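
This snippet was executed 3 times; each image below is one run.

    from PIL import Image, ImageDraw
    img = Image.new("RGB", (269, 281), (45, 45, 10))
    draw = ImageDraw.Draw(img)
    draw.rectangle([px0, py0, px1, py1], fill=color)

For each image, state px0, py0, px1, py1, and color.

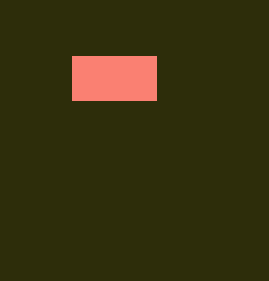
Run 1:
px0 = 72
py0 = 56
px1 = 156
py1 = 100
color = 'salmon'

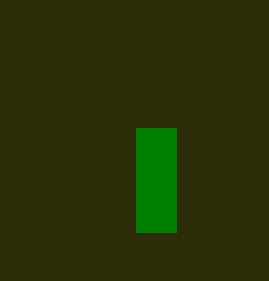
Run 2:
px0 = 136
py0 = 128
px1 = 176
py1 = 232
color = 'green'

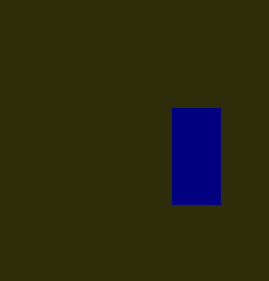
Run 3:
px0 = 172, py0 = 108, px1 = 220, py1 = 204, color = 'navy'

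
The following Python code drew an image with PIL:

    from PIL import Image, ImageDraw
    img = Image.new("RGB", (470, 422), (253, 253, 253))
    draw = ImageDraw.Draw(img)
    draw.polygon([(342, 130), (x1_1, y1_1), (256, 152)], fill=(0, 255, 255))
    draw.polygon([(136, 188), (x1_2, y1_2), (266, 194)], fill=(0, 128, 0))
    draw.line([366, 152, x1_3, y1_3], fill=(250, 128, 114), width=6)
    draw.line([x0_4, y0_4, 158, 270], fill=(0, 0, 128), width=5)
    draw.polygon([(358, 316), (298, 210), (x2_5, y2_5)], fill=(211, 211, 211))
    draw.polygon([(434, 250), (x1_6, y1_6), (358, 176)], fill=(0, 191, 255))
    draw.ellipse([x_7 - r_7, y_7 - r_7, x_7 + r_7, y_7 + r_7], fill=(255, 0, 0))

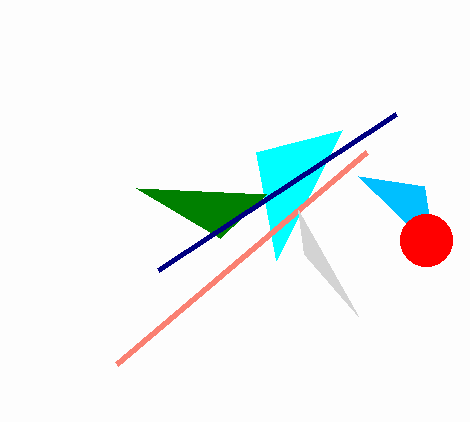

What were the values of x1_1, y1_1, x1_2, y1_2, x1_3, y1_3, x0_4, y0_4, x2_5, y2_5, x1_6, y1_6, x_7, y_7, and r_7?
x1_1 = 276, y1_1 = 260, x1_2 = 220, y1_2 = 238, x1_3 = 116, y1_3 = 364, x0_4 = 396, y0_4 = 114, x2_5 = 304, y2_5 = 254, x1_6 = 424, y1_6 = 186, x_7 = 426, y_7 = 240, r_7 = 26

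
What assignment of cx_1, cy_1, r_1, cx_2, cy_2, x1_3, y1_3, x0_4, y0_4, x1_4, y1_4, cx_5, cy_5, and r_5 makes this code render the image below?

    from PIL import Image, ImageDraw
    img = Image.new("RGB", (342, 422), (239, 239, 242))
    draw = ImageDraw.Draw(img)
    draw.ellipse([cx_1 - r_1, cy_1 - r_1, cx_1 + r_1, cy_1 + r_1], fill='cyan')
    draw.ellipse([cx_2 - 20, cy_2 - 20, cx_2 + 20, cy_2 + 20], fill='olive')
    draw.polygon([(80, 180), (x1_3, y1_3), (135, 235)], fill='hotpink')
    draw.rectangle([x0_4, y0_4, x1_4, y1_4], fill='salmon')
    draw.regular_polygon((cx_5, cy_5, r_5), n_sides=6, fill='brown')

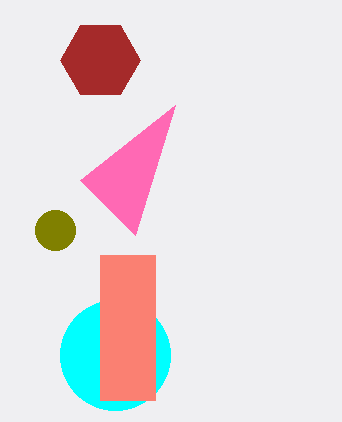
cx_1 = 115, cy_1 = 355, r_1 = 55, cx_2 = 55, cy_2 = 230, x1_3 = 175, y1_3 = 105, x0_4 = 100, y0_4 = 255, x1_4 = 155, y1_4 = 400, cx_5 = 100, cy_5 = 60, r_5 = 40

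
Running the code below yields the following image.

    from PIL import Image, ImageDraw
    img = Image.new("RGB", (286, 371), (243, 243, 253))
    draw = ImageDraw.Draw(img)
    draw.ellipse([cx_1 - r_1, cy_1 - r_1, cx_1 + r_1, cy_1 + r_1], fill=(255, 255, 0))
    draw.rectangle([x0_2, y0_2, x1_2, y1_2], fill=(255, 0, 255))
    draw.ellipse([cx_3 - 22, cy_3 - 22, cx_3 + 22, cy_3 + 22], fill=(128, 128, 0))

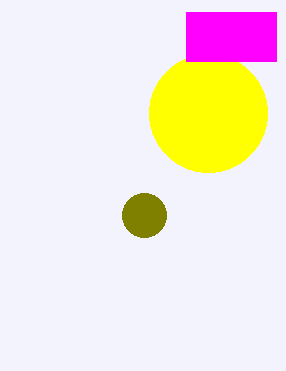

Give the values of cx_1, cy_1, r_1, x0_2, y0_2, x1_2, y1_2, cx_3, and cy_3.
cx_1 = 208; cy_1 = 113; r_1 = 59; x0_2 = 186; y0_2 = 12; x1_2 = 276; y1_2 = 61; cx_3 = 144; cy_3 = 215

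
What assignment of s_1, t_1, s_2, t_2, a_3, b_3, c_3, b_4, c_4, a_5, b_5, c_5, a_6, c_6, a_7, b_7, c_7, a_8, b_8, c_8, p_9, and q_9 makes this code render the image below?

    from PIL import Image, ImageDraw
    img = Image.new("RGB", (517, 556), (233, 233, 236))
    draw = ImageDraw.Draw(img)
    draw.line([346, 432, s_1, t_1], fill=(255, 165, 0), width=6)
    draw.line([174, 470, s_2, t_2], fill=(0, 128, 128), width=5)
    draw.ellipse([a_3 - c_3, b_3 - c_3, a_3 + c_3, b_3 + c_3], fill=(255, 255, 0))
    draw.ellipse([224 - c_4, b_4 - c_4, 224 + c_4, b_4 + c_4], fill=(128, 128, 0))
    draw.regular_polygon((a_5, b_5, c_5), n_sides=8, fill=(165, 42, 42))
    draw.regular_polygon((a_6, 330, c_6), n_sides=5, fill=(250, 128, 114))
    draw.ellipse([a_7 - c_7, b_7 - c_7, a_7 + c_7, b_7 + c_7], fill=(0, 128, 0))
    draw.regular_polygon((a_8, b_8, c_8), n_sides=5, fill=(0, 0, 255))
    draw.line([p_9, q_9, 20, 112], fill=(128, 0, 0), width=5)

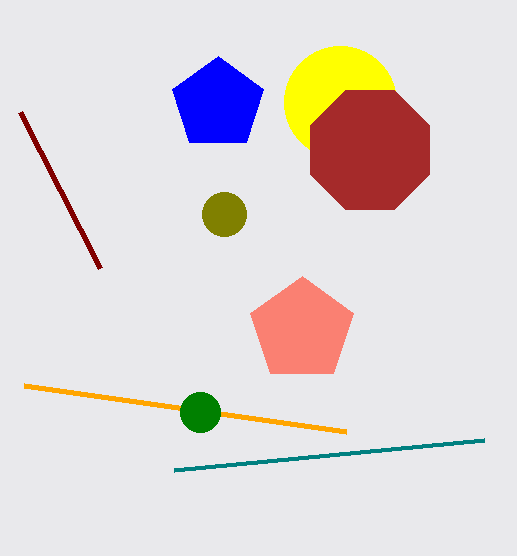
s_1 = 24; t_1 = 386; s_2 = 484; t_2 = 440; a_3 = 340; b_3 = 102; c_3 = 56; b_4 = 214; c_4 = 22; a_5 = 370; b_5 = 150; c_5 = 64; a_6 = 302; c_6 = 54; a_7 = 200; b_7 = 412; c_7 = 20; a_8 = 218; b_8 = 104; c_8 = 48; p_9 = 100; q_9 = 268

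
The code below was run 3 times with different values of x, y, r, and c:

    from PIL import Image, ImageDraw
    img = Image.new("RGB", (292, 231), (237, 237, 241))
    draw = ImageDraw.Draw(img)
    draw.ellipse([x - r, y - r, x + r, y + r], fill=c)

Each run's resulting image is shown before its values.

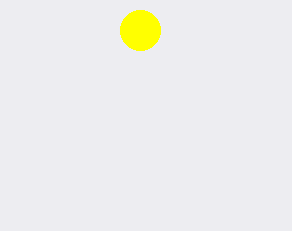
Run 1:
x = 140; y = 30; r = 20; c = 'yellow'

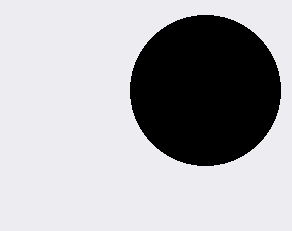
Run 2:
x = 205
y = 90
r = 75
c = 'black'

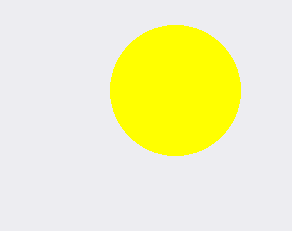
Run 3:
x = 175; y = 90; r = 65; c = 'yellow'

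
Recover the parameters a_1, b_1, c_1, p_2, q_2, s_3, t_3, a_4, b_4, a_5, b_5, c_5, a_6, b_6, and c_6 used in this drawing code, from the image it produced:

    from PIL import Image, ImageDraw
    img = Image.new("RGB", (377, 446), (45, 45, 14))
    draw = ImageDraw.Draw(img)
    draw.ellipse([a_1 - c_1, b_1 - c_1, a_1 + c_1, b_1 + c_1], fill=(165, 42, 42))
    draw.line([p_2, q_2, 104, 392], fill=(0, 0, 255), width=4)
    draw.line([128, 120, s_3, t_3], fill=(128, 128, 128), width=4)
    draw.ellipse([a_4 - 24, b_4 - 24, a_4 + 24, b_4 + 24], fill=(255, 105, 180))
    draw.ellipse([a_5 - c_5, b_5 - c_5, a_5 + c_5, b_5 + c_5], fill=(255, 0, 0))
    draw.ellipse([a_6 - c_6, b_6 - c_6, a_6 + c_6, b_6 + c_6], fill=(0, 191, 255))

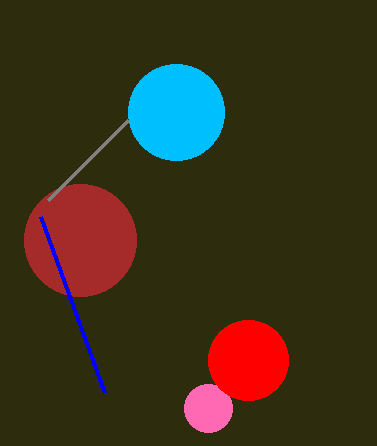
a_1 = 80
b_1 = 240
c_1 = 56
p_2 = 40
q_2 = 216
s_3 = 48
t_3 = 200
a_4 = 208
b_4 = 408
a_5 = 248
b_5 = 360
c_5 = 40
a_6 = 176
b_6 = 112
c_6 = 48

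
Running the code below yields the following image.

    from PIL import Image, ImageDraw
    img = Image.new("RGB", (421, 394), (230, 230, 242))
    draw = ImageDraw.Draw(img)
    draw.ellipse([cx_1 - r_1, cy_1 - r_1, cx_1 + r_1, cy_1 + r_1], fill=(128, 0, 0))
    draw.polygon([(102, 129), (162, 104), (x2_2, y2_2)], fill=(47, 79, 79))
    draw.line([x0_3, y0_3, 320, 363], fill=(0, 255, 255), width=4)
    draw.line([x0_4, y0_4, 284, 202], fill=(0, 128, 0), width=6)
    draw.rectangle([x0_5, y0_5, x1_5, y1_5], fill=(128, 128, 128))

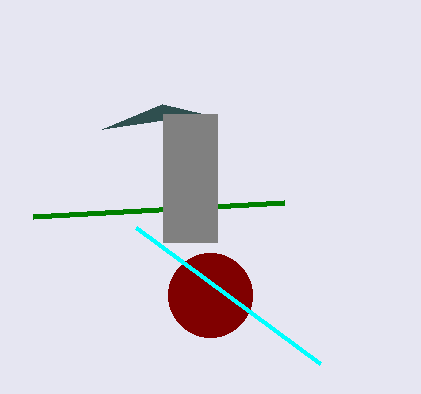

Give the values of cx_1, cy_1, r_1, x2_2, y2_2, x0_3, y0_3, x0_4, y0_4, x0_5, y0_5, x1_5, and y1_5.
cx_1 = 210; cy_1 = 295; r_1 = 42; x2_2 = 204; y2_2 = 114; x0_3 = 136; y0_3 = 227; x0_4 = 33; y0_4 = 216; x0_5 = 163; y0_5 = 114; x1_5 = 217; y1_5 = 242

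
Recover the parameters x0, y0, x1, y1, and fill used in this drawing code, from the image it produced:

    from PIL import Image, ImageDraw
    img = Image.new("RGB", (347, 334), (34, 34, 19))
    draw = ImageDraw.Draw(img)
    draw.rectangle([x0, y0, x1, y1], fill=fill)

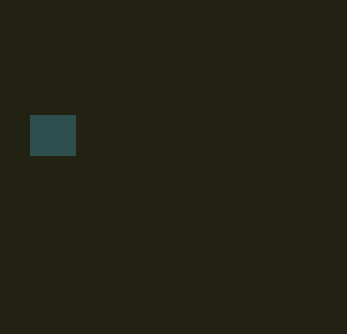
x0 = 30, y0 = 115, x1 = 75, y1 = 155, fill = 'darkslategray'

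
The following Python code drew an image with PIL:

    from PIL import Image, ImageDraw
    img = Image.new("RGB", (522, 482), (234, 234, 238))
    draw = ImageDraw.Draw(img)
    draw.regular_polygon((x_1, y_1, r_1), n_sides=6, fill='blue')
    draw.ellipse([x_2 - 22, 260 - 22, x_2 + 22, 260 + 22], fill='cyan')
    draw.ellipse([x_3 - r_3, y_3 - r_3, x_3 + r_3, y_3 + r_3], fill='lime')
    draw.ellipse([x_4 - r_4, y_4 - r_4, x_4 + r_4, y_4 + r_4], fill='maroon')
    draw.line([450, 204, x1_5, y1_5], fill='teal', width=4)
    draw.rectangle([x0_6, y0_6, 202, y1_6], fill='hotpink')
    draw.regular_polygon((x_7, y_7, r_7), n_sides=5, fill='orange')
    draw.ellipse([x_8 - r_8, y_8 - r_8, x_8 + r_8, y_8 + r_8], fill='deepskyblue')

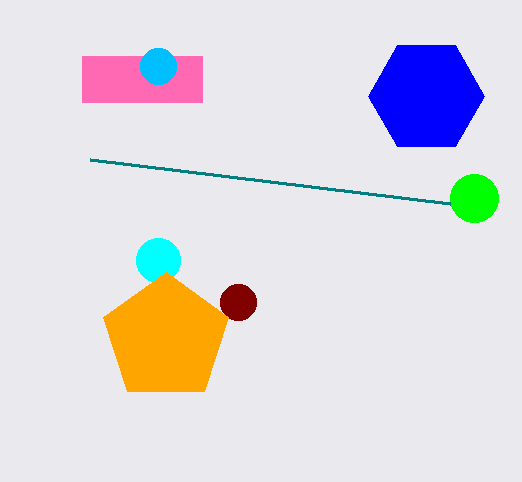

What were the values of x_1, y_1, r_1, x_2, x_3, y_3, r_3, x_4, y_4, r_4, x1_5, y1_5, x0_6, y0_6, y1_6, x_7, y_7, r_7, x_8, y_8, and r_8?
x_1 = 426, y_1 = 96, r_1 = 58, x_2 = 158, x_3 = 474, y_3 = 198, r_3 = 24, x_4 = 238, y_4 = 302, r_4 = 18, x1_5 = 90, y1_5 = 160, x0_6 = 82, y0_6 = 56, y1_6 = 102, x_7 = 166, y_7 = 338, r_7 = 66, x_8 = 158, y_8 = 66, r_8 = 18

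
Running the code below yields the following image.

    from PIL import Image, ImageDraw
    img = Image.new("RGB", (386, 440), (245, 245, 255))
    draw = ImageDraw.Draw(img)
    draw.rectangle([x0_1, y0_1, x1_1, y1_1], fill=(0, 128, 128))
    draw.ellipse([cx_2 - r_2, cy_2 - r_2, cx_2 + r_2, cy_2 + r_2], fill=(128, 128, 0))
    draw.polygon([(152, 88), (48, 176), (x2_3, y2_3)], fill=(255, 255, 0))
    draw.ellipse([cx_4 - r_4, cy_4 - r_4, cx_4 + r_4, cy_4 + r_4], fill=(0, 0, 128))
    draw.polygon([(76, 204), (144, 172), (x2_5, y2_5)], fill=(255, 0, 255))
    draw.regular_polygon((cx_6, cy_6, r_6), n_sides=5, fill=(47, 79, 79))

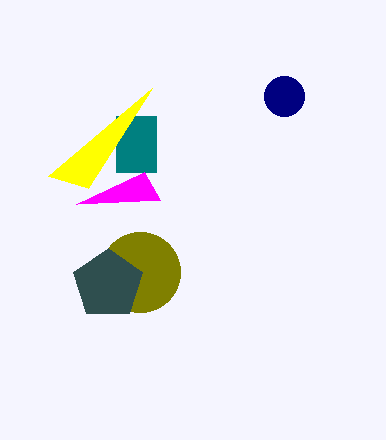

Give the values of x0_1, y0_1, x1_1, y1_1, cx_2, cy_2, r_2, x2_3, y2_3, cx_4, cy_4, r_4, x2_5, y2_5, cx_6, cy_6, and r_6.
x0_1 = 116; y0_1 = 116; x1_1 = 156; y1_1 = 172; cx_2 = 140; cy_2 = 272; r_2 = 40; x2_3 = 88; y2_3 = 188; cx_4 = 284; cy_4 = 96; r_4 = 20; x2_5 = 160; y2_5 = 200; cx_6 = 108; cy_6 = 284; r_6 = 36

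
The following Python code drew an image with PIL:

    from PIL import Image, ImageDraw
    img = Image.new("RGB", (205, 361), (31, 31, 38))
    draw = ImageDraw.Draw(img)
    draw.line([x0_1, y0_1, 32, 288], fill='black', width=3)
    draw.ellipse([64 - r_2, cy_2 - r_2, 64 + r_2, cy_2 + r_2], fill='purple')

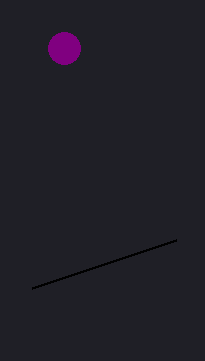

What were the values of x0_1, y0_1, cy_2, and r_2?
x0_1 = 176, y0_1 = 240, cy_2 = 48, r_2 = 16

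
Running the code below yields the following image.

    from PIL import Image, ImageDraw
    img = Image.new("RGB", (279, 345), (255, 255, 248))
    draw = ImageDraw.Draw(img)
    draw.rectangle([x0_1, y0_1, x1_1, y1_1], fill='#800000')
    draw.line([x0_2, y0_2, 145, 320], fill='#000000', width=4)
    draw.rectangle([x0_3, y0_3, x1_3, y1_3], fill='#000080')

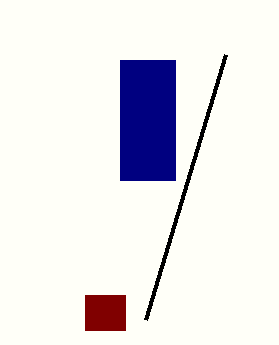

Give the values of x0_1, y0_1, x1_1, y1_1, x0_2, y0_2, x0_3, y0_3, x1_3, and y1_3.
x0_1 = 85; y0_1 = 295; x1_1 = 125; y1_1 = 330; x0_2 = 225; y0_2 = 55; x0_3 = 120; y0_3 = 60; x1_3 = 175; y1_3 = 180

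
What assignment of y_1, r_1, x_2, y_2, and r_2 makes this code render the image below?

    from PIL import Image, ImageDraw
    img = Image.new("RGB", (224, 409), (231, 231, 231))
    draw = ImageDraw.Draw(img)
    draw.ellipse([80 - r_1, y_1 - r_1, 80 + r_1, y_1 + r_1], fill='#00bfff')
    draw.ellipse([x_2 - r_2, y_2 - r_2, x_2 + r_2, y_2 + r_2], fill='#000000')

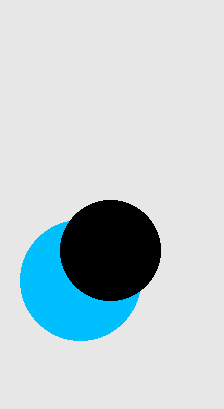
y_1 = 280; r_1 = 60; x_2 = 110; y_2 = 250; r_2 = 50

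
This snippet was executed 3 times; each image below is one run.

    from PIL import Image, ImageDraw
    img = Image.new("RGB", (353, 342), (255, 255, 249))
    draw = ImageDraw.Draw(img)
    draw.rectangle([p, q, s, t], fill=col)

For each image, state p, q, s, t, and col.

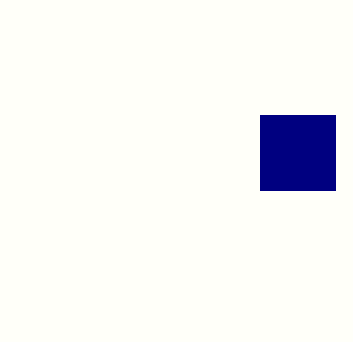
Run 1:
p = 260
q = 115
s = 335
t = 190
col = 'navy'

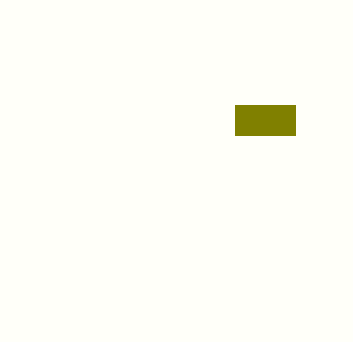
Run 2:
p = 235, q = 105, s = 295, t = 135, col = 'olive'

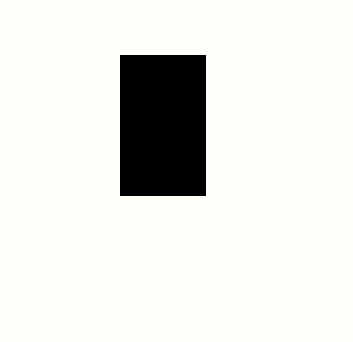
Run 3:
p = 120
q = 55
s = 205
t = 195
col = 'black'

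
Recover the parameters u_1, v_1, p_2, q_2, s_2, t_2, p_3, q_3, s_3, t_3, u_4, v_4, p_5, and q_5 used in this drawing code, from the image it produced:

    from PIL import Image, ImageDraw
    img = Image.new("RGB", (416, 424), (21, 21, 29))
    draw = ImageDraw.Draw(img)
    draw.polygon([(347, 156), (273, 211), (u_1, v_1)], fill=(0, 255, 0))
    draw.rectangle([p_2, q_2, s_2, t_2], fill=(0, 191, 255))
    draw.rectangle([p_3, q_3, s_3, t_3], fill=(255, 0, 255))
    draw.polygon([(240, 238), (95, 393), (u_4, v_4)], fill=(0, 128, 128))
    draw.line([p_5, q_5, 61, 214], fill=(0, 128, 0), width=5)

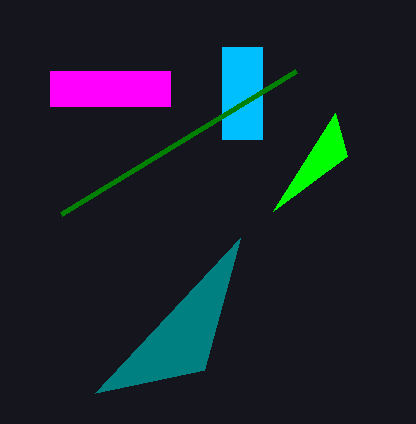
u_1 = 335
v_1 = 113
p_2 = 222
q_2 = 47
s_2 = 262
t_2 = 139
p_3 = 50
q_3 = 71
s_3 = 170
t_3 = 106
u_4 = 204
v_4 = 370
p_5 = 296
q_5 = 71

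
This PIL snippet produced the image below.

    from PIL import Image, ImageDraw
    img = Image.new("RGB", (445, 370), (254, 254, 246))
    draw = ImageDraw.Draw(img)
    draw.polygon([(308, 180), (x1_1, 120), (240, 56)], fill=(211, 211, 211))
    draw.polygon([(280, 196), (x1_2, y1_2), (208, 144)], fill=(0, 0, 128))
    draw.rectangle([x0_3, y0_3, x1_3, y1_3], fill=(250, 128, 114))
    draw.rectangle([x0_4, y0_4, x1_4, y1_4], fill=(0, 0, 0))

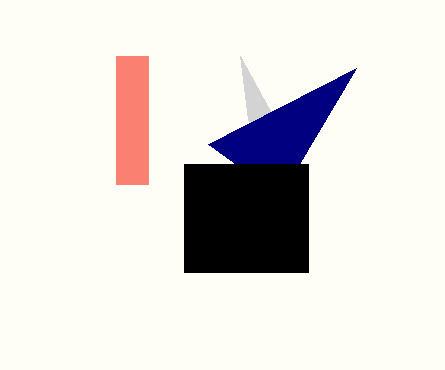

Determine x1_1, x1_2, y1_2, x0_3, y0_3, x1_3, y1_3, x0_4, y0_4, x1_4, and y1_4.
x1_1 = 248
x1_2 = 356
y1_2 = 68
x0_3 = 116
y0_3 = 56
x1_3 = 148
y1_3 = 184
x0_4 = 184
y0_4 = 164
x1_4 = 308
y1_4 = 272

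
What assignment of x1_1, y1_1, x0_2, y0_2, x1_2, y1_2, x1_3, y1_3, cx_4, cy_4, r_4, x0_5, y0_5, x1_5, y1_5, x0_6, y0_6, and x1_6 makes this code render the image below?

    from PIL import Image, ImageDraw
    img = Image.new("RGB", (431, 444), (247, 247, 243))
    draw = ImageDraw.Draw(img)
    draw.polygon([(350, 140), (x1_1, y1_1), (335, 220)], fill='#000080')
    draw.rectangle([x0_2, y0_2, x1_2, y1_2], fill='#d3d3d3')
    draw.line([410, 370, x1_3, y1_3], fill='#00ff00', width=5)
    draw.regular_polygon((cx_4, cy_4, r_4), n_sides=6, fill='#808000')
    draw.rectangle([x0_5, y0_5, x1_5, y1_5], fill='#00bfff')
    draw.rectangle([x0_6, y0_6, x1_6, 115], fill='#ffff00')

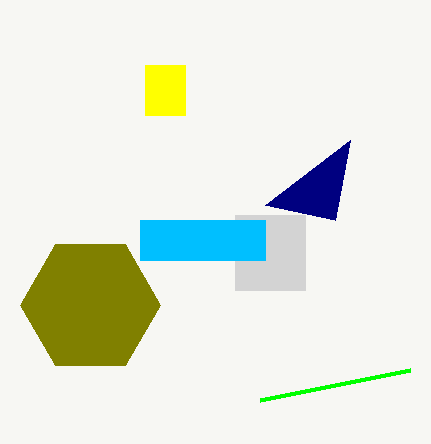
x1_1 = 265, y1_1 = 205, x0_2 = 235, y0_2 = 215, x1_2 = 305, y1_2 = 290, x1_3 = 260, y1_3 = 400, cx_4 = 90, cy_4 = 305, r_4 = 70, x0_5 = 140, y0_5 = 220, x1_5 = 265, y1_5 = 260, x0_6 = 145, y0_6 = 65, x1_6 = 185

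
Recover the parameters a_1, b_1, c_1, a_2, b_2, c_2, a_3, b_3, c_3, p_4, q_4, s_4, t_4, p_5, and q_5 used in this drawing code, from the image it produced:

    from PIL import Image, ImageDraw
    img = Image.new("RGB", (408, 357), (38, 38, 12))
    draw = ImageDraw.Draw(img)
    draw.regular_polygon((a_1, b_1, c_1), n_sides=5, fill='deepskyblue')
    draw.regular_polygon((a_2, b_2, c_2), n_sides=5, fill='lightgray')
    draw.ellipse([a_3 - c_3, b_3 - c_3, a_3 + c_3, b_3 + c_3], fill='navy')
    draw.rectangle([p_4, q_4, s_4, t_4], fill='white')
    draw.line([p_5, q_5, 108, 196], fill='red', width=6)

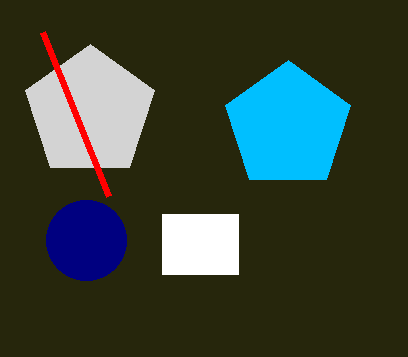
a_1 = 288; b_1 = 126; c_1 = 66; a_2 = 90; b_2 = 112; c_2 = 68; a_3 = 86; b_3 = 240; c_3 = 40; p_4 = 162; q_4 = 214; s_4 = 238; t_4 = 274; p_5 = 42; q_5 = 32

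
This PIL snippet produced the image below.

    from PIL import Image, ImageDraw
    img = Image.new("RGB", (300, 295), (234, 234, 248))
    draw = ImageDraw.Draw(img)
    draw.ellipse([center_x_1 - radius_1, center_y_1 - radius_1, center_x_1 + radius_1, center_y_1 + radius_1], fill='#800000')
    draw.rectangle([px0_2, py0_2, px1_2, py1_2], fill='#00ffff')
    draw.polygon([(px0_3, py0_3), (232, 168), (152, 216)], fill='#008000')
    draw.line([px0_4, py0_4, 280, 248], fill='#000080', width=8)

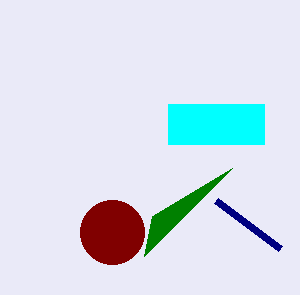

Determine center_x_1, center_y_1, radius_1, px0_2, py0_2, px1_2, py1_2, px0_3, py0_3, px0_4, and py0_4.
center_x_1 = 112, center_y_1 = 232, radius_1 = 32, px0_2 = 168, py0_2 = 104, px1_2 = 264, py1_2 = 144, px0_3 = 144, py0_3 = 256, px0_4 = 216, py0_4 = 200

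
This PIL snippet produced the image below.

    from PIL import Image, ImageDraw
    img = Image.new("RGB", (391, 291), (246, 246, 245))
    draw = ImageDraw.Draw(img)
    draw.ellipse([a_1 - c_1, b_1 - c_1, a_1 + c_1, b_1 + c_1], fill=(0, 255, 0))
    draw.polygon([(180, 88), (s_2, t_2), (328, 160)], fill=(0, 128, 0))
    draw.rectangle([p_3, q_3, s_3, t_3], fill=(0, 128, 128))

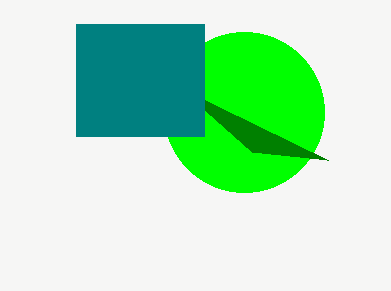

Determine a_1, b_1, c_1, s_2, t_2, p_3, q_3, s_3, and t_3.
a_1 = 244
b_1 = 112
c_1 = 80
s_2 = 252
t_2 = 152
p_3 = 76
q_3 = 24
s_3 = 204
t_3 = 136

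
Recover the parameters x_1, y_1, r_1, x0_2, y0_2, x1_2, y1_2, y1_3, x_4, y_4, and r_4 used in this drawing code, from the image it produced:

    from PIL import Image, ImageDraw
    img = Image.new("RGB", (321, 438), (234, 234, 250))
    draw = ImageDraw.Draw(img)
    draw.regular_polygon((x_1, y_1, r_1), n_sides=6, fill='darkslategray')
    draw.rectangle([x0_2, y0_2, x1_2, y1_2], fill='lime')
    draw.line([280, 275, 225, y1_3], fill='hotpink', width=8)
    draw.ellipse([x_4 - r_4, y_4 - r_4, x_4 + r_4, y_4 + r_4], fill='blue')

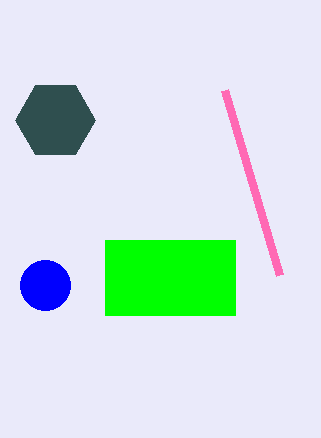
x_1 = 55, y_1 = 120, r_1 = 40, x0_2 = 105, y0_2 = 240, x1_2 = 235, y1_2 = 315, y1_3 = 90, x_4 = 45, y_4 = 285, r_4 = 25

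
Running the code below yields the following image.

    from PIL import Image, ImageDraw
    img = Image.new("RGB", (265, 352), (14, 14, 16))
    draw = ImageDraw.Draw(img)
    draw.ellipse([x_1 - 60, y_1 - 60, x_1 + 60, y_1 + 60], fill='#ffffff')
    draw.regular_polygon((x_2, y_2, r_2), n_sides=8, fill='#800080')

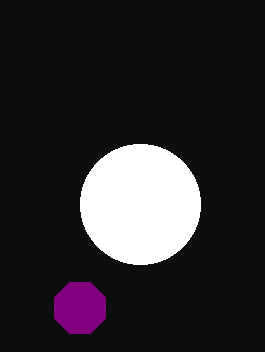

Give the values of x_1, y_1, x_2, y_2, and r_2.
x_1 = 140, y_1 = 204, x_2 = 80, y_2 = 308, r_2 = 28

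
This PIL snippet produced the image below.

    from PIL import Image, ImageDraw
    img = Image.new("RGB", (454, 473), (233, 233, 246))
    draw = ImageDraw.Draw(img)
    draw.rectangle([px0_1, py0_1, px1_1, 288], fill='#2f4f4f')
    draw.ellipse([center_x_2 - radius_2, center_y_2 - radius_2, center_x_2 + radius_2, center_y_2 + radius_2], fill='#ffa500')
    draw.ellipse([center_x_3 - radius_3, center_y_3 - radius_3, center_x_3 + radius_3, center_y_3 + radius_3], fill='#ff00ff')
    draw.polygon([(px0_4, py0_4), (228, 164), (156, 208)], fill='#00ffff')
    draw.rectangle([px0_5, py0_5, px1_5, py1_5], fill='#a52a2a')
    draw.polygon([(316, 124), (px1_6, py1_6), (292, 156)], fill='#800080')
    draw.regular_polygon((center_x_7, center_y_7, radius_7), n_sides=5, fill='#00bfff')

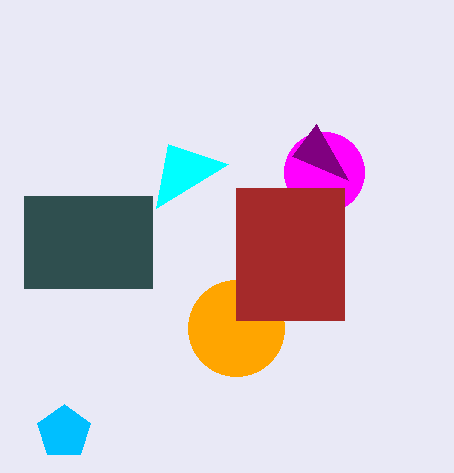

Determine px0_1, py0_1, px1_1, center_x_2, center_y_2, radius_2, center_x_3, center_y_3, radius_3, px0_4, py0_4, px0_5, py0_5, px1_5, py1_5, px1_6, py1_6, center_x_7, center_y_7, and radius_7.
px0_1 = 24
py0_1 = 196
px1_1 = 152
center_x_2 = 236
center_y_2 = 328
radius_2 = 48
center_x_3 = 324
center_y_3 = 172
radius_3 = 40
px0_4 = 168
py0_4 = 144
px0_5 = 236
py0_5 = 188
px1_5 = 344
py1_5 = 320
px1_6 = 348
py1_6 = 180
center_x_7 = 64
center_y_7 = 432
radius_7 = 28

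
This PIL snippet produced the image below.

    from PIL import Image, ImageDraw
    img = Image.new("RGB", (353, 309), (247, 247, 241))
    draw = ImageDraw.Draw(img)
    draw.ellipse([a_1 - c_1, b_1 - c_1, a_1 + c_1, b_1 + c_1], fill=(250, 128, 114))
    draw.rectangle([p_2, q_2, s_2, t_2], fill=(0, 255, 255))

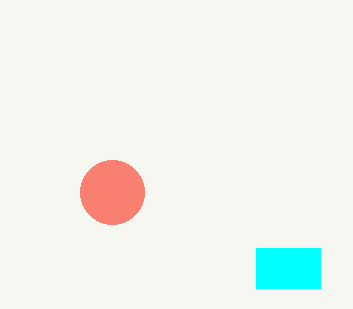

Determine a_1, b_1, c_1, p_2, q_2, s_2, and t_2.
a_1 = 112
b_1 = 192
c_1 = 32
p_2 = 256
q_2 = 248
s_2 = 320
t_2 = 288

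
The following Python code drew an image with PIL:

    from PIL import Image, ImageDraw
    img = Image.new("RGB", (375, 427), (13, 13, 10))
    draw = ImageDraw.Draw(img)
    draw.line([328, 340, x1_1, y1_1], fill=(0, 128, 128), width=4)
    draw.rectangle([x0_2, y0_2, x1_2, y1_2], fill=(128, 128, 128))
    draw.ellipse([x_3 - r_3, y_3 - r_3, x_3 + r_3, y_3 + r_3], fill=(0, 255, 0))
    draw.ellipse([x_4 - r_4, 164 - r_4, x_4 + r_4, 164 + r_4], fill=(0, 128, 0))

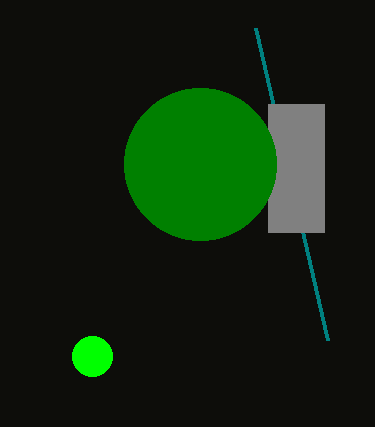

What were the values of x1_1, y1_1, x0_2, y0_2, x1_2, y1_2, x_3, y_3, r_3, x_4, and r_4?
x1_1 = 256, y1_1 = 28, x0_2 = 268, y0_2 = 104, x1_2 = 324, y1_2 = 232, x_3 = 92, y_3 = 356, r_3 = 20, x_4 = 200, r_4 = 76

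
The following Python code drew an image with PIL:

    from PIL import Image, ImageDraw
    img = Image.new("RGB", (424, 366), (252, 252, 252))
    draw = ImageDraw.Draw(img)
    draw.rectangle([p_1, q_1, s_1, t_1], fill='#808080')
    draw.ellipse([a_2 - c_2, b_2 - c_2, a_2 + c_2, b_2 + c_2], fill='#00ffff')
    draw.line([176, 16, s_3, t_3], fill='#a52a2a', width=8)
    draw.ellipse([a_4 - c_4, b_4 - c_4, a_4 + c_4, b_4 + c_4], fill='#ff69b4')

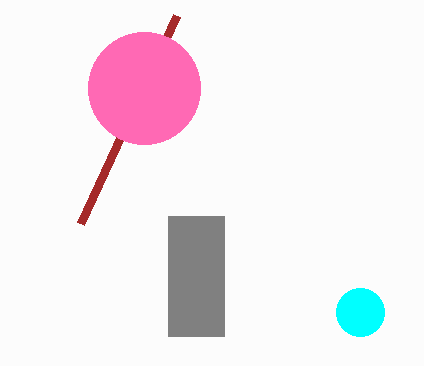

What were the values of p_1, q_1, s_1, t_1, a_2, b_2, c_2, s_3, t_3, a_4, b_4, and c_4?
p_1 = 168
q_1 = 216
s_1 = 224
t_1 = 336
a_2 = 360
b_2 = 312
c_2 = 24
s_3 = 80
t_3 = 224
a_4 = 144
b_4 = 88
c_4 = 56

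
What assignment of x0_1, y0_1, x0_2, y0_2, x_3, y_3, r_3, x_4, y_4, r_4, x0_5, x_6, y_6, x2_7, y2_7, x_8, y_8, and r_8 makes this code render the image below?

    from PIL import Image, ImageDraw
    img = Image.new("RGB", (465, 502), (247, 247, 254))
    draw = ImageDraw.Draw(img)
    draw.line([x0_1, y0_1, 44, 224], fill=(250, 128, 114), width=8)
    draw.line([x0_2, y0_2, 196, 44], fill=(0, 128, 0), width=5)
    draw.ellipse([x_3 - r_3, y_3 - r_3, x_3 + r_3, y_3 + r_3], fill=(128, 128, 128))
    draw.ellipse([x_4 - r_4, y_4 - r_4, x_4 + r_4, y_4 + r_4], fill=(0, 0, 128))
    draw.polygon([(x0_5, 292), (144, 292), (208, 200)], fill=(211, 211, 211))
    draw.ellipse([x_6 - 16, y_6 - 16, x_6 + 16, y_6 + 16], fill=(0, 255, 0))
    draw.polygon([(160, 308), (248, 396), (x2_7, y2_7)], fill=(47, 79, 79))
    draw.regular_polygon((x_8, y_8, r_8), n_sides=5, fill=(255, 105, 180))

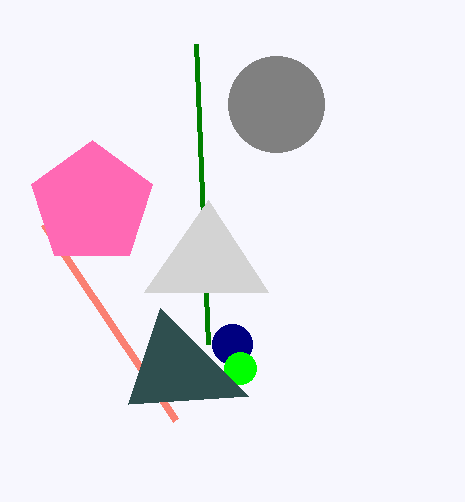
x0_1 = 176, y0_1 = 420, x0_2 = 208, y0_2 = 344, x_3 = 276, y_3 = 104, r_3 = 48, x_4 = 232, y_4 = 344, r_4 = 20, x0_5 = 268, x_6 = 240, y_6 = 368, x2_7 = 128, y2_7 = 404, x_8 = 92, y_8 = 204, r_8 = 64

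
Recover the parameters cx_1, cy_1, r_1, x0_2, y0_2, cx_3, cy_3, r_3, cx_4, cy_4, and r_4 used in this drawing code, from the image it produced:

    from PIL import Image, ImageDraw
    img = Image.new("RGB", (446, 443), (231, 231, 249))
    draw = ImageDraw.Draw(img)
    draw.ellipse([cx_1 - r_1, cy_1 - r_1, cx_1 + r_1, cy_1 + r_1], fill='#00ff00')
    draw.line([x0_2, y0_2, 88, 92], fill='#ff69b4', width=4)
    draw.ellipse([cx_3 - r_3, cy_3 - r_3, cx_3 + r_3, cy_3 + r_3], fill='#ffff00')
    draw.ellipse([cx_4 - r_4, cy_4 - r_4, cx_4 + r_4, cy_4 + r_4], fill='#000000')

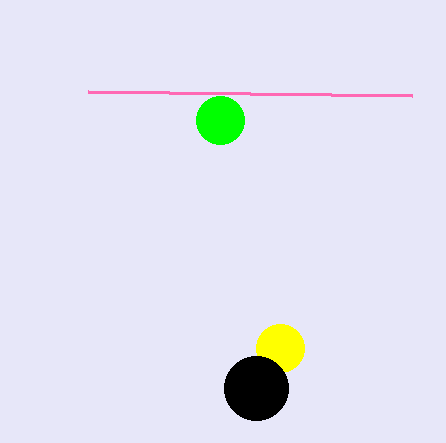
cx_1 = 220; cy_1 = 120; r_1 = 24; x0_2 = 412; y0_2 = 96; cx_3 = 280; cy_3 = 348; r_3 = 24; cx_4 = 256; cy_4 = 388; r_4 = 32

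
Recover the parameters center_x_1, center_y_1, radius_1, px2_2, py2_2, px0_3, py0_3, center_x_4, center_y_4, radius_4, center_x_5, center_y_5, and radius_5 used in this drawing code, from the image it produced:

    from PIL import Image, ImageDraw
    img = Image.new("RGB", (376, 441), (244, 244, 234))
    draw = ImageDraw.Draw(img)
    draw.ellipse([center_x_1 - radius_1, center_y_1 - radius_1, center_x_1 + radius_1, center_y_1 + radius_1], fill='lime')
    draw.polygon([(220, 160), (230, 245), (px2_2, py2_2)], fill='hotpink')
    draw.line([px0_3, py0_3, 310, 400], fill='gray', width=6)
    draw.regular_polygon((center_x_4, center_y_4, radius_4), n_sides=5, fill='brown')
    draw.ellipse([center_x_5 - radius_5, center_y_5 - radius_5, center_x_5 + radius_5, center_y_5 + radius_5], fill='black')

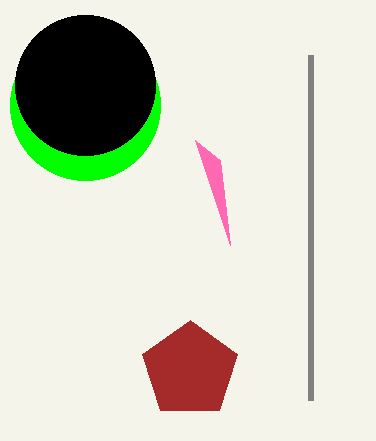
center_x_1 = 85; center_y_1 = 105; radius_1 = 75; px2_2 = 195; py2_2 = 140; px0_3 = 310; py0_3 = 55; center_x_4 = 190; center_y_4 = 370; radius_4 = 50; center_x_5 = 85; center_y_5 = 85; radius_5 = 70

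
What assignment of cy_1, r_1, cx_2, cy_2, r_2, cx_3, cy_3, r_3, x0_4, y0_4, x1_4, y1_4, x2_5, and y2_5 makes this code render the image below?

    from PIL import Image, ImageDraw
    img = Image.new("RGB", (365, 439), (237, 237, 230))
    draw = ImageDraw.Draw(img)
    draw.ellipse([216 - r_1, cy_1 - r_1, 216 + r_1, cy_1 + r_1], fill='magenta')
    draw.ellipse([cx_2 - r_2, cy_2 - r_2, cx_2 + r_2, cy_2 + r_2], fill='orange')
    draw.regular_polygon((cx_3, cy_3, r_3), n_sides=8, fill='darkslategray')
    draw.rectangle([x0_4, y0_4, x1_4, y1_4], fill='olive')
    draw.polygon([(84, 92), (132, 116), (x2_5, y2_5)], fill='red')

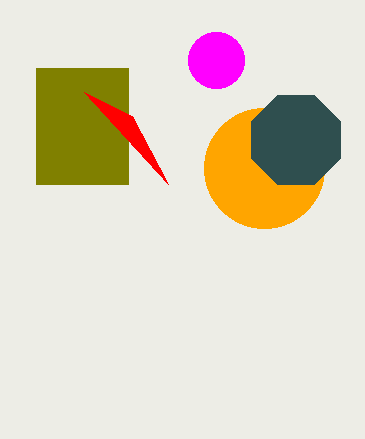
cy_1 = 60, r_1 = 28, cx_2 = 264, cy_2 = 168, r_2 = 60, cx_3 = 296, cy_3 = 140, r_3 = 48, x0_4 = 36, y0_4 = 68, x1_4 = 128, y1_4 = 184, x2_5 = 168, y2_5 = 184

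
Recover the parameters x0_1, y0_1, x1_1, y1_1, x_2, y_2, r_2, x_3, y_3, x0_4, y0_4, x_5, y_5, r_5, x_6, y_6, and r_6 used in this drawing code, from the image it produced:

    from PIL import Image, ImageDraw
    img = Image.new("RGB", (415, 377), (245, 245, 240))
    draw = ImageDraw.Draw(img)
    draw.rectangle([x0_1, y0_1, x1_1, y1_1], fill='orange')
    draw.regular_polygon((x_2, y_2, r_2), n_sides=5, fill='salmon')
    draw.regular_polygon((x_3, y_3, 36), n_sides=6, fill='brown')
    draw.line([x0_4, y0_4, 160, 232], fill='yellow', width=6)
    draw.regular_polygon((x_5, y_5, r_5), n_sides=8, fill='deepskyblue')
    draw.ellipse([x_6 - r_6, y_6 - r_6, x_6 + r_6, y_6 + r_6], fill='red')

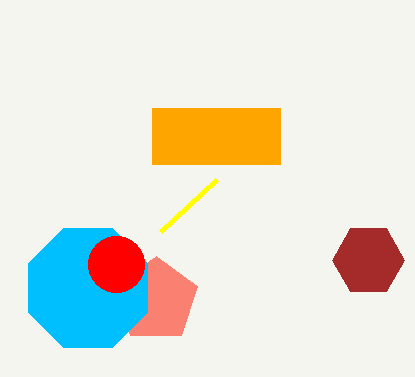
x0_1 = 152; y0_1 = 108; x1_1 = 280; y1_1 = 164; x_2 = 156; y_2 = 300; r_2 = 44; x_3 = 368; y_3 = 260; x0_4 = 216; y0_4 = 180; x_5 = 88; y_5 = 288; r_5 = 64; x_6 = 116; y_6 = 264; r_6 = 28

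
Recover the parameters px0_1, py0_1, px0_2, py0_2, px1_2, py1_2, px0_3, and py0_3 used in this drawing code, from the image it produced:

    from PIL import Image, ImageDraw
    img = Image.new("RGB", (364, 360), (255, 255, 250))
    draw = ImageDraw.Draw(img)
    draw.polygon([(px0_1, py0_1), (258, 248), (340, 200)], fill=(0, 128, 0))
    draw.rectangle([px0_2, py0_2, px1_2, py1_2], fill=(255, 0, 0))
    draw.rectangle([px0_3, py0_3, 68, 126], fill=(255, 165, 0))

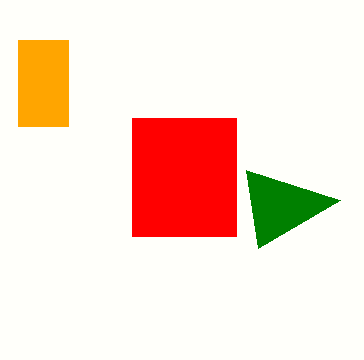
px0_1 = 246; py0_1 = 170; px0_2 = 132; py0_2 = 118; px1_2 = 236; py1_2 = 236; px0_3 = 18; py0_3 = 40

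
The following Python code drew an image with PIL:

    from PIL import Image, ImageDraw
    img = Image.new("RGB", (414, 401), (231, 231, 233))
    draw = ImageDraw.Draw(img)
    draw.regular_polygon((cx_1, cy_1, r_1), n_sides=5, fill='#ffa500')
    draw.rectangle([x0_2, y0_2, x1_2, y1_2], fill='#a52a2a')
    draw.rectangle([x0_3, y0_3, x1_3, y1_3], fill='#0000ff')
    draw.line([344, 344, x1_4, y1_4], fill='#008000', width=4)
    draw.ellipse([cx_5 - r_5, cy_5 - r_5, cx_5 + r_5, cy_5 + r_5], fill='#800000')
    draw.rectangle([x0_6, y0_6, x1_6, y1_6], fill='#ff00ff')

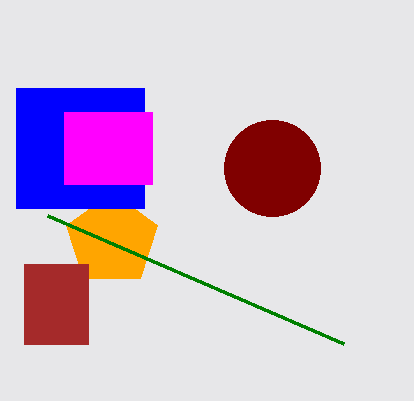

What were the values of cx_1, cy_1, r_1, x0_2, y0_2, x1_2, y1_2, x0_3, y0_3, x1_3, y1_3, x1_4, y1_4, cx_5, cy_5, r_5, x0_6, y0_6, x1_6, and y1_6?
cx_1 = 112, cy_1 = 240, r_1 = 48, x0_2 = 24, y0_2 = 264, x1_2 = 88, y1_2 = 344, x0_3 = 16, y0_3 = 88, x1_3 = 144, y1_3 = 208, x1_4 = 48, y1_4 = 216, cx_5 = 272, cy_5 = 168, r_5 = 48, x0_6 = 64, y0_6 = 112, x1_6 = 152, y1_6 = 184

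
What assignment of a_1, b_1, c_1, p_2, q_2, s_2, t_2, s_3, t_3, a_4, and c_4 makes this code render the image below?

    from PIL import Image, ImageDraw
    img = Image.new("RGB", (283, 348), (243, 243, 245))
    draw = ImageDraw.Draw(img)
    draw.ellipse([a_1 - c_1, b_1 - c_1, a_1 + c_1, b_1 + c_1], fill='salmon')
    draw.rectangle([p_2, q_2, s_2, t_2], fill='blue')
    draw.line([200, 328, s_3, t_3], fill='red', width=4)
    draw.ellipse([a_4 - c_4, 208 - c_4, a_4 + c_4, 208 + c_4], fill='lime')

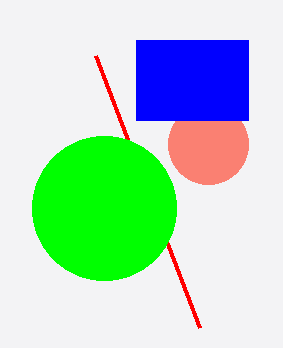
a_1 = 208
b_1 = 144
c_1 = 40
p_2 = 136
q_2 = 40
s_2 = 248
t_2 = 120
s_3 = 96
t_3 = 56
a_4 = 104
c_4 = 72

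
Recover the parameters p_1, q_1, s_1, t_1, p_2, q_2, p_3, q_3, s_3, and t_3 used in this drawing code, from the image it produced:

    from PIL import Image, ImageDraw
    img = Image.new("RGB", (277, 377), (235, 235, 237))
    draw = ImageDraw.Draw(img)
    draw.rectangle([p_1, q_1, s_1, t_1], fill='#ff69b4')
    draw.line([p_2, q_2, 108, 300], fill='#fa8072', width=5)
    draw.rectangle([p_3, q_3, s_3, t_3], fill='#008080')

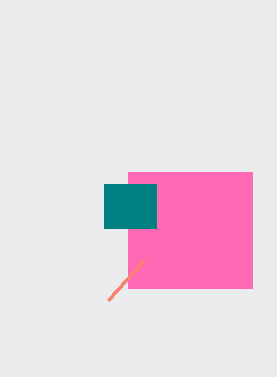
p_1 = 128, q_1 = 172, s_1 = 252, t_1 = 288, p_2 = 144, q_2 = 260, p_3 = 104, q_3 = 184, s_3 = 156, t_3 = 228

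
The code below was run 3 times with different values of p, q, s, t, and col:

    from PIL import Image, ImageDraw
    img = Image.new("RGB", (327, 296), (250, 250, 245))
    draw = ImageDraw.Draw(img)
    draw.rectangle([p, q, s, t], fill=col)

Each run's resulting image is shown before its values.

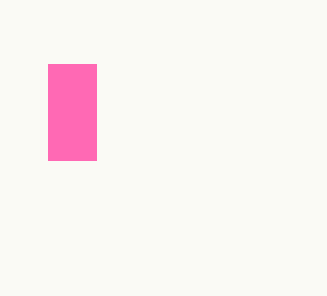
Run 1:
p = 48; q = 64; s = 96; t = 160; col = 'hotpink'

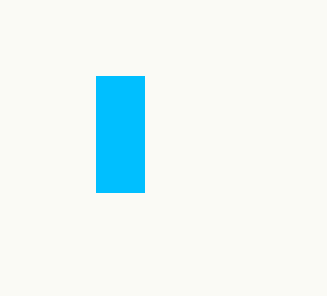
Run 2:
p = 96
q = 76
s = 144
t = 192
col = 'deepskyblue'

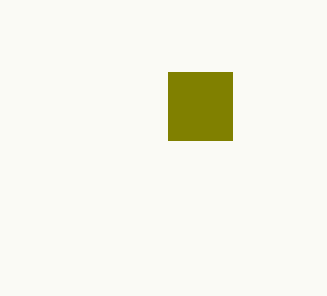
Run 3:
p = 168, q = 72, s = 232, t = 140, col = 'olive'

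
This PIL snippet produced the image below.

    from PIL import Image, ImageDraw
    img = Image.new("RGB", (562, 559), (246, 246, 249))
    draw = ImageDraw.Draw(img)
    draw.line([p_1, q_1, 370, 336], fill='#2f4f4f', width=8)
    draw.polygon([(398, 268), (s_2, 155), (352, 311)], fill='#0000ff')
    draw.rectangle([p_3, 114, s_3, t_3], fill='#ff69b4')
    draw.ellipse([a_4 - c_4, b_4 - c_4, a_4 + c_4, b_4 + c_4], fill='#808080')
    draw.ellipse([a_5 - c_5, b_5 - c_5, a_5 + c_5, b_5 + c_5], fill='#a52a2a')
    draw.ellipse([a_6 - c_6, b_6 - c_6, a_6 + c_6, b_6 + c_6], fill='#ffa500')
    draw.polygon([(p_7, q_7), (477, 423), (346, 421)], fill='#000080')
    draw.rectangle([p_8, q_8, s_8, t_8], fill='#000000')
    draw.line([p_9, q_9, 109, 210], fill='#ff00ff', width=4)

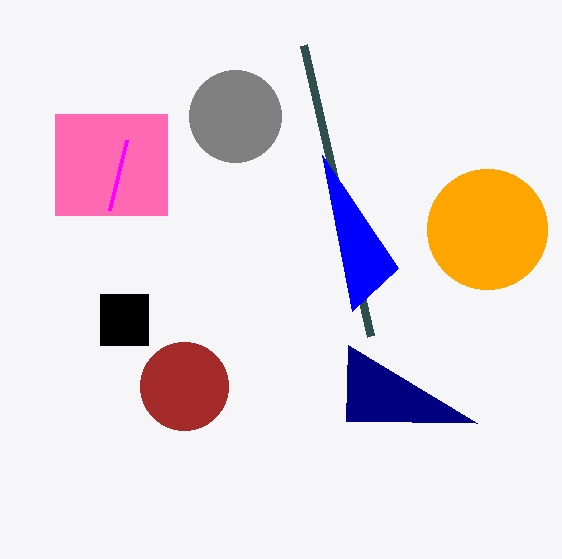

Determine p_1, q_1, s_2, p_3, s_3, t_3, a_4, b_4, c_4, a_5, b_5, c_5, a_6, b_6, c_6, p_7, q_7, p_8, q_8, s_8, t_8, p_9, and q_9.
p_1 = 303; q_1 = 45; s_2 = 322; p_3 = 55; s_3 = 167; t_3 = 215; a_4 = 235; b_4 = 116; c_4 = 46; a_5 = 184; b_5 = 386; c_5 = 44; a_6 = 487; b_6 = 229; c_6 = 60; p_7 = 348; q_7 = 345; p_8 = 100; q_8 = 294; s_8 = 148; t_8 = 345; p_9 = 126; q_9 = 140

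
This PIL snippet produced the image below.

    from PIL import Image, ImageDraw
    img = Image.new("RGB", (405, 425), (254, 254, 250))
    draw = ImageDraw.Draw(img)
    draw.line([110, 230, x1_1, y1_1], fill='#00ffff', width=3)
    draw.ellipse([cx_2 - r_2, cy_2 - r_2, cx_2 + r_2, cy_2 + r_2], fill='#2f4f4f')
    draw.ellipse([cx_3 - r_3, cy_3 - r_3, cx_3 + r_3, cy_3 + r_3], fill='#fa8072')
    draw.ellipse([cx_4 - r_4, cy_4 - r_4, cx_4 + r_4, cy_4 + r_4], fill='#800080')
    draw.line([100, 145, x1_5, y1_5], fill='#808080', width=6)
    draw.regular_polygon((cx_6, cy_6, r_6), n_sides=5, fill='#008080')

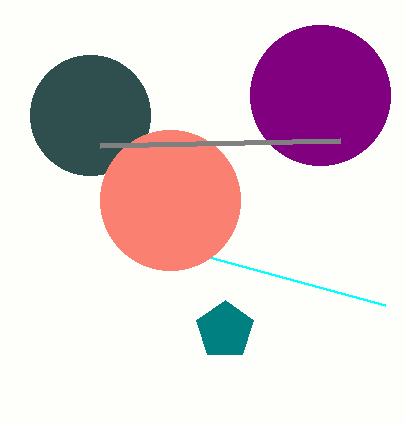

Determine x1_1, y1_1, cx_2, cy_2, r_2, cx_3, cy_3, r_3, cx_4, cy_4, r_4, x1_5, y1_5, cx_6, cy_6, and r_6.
x1_1 = 385
y1_1 = 305
cx_2 = 90
cy_2 = 115
r_2 = 60
cx_3 = 170
cy_3 = 200
r_3 = 70
cx_4 = 320
cy_4 = 95
r_4 = 70
x1_5 = 340
y1_5 = 140
cx_6 = 225
cy_6 = 330
r_6 = 30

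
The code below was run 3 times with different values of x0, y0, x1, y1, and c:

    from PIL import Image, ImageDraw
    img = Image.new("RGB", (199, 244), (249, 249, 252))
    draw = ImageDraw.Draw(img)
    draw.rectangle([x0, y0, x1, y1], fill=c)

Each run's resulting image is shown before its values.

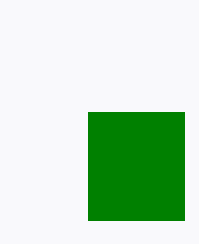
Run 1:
x0 = 88
y0 = 112
x1 = 184
y1 = 220
c = 'green'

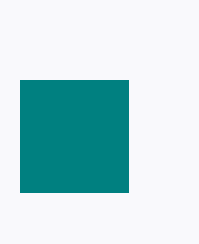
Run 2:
x0 = 20, y0 = 80, x1 = 128, y1 = 192, c = 'teal'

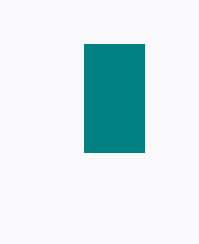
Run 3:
x0 = 84, y0 = 44, x1 = 144, y1 = 152, c = 'teal'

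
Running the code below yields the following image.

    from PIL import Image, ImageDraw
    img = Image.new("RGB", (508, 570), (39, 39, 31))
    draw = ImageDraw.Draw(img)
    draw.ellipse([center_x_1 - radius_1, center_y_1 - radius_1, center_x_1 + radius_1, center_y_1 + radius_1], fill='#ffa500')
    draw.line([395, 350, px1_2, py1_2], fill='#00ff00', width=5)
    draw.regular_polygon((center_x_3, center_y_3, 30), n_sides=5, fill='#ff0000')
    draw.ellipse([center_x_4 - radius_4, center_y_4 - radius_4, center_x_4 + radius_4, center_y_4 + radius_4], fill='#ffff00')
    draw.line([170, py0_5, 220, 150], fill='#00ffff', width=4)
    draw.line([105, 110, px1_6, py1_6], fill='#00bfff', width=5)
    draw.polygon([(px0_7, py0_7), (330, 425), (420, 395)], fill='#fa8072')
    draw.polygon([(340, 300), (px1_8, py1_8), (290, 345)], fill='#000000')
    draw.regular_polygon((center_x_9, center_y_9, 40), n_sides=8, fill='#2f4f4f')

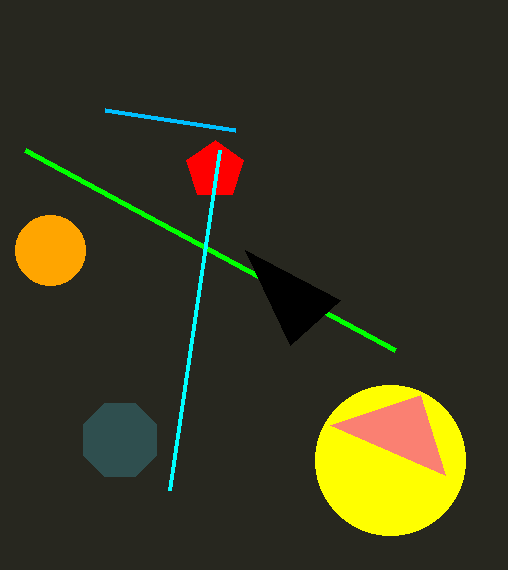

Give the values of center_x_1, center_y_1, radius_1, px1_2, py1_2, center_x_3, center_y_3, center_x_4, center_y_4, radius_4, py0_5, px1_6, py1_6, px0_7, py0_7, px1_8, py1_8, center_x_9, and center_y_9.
center_x_1 = 50; center_y_1 = 250; radius_1 = 35; px1_2 = 25; py1_2 = 150; center_x_3 = 215; center_y_3 = 170; center_x_4 = 390; center_y_4 = 460; radius_4 = 75; py0_5 = 490; px1_6 = 235; py1_6 = 130; px0_7 = 445; py0_7 = 475; px1_8 = 245; py1_8 = 250; center_x_9 = 120; center_y_9 = 440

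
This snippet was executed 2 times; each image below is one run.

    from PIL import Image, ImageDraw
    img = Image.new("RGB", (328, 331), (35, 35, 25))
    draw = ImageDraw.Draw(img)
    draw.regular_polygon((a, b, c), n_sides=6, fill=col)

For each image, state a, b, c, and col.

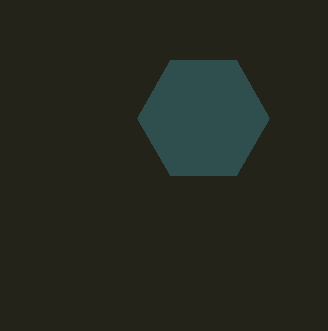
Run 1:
a = 203; b = 118; c = 66; col = 'darkslategray'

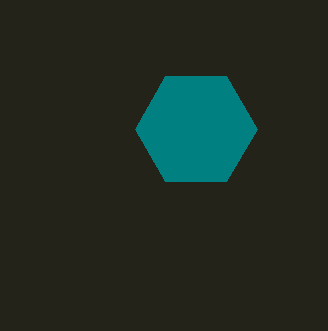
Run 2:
a = 196, b = 129, c = 61, col = 'teal'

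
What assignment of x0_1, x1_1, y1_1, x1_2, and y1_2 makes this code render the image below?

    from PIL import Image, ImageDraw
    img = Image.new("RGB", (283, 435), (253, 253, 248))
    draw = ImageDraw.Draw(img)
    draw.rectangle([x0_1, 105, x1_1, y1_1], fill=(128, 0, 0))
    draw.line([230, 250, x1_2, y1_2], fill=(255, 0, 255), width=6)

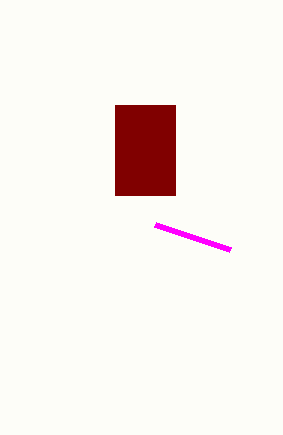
x0_1 = 115, x1_1 = 175, y1_1 = 195, x1_2 = 155, y1_2 = 225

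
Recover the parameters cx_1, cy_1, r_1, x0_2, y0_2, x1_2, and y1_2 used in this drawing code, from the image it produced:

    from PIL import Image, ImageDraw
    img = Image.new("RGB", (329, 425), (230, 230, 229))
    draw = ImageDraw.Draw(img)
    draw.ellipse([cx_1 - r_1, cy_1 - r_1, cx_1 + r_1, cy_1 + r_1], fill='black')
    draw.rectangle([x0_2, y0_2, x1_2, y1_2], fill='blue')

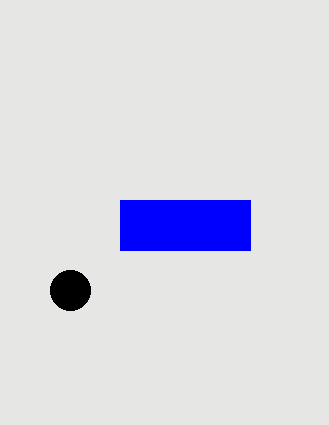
cx_1 = 70
cy_1 = 290
r_1 = 20
x0_2 = 120
y0_2 = 200
x1_2 = 250
y1_2 = 250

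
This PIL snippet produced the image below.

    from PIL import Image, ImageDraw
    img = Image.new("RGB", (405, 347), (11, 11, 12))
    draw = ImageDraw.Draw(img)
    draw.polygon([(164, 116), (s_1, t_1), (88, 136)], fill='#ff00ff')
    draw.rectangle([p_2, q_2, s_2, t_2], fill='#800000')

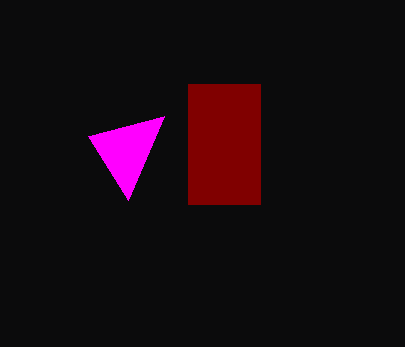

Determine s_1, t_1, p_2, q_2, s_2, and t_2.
s_1 = 128, t_1 = 200, p_2 = 188, q_2 = 84, s_2 = 260, t_2 = 204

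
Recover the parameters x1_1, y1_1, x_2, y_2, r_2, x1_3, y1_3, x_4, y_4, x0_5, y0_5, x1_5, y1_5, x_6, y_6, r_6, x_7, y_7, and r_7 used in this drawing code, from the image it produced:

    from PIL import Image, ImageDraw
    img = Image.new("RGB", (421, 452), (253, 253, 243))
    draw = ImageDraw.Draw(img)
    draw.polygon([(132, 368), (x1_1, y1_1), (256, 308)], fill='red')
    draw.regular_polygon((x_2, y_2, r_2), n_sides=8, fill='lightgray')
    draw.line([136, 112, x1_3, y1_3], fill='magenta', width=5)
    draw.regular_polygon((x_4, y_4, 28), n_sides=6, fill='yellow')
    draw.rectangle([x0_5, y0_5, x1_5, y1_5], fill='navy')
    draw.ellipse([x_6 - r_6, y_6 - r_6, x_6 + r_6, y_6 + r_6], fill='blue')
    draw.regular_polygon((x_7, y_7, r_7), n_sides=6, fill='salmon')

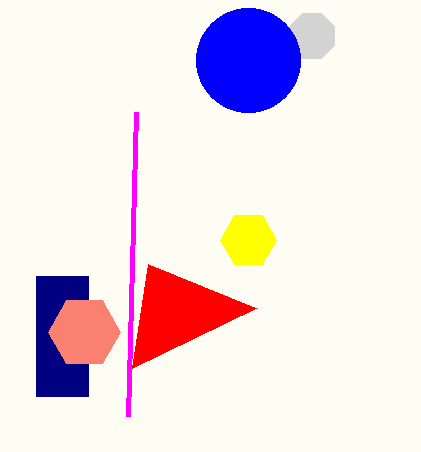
x1_1 = 148
y1_1 = 264
x_2 = 312
y_2 = 36
r_2 = 24
x1_3 = 128
y1_3 = 416
x_4 = 248
y_4 = 240
x0_5 = 36
y0_5 = 276
x1_5 = 88
y1_5 = 396
x_6 = 248
y_6 = 60
r_6 = 52
x_7 = 84
y_7 = 332
r_7 = 36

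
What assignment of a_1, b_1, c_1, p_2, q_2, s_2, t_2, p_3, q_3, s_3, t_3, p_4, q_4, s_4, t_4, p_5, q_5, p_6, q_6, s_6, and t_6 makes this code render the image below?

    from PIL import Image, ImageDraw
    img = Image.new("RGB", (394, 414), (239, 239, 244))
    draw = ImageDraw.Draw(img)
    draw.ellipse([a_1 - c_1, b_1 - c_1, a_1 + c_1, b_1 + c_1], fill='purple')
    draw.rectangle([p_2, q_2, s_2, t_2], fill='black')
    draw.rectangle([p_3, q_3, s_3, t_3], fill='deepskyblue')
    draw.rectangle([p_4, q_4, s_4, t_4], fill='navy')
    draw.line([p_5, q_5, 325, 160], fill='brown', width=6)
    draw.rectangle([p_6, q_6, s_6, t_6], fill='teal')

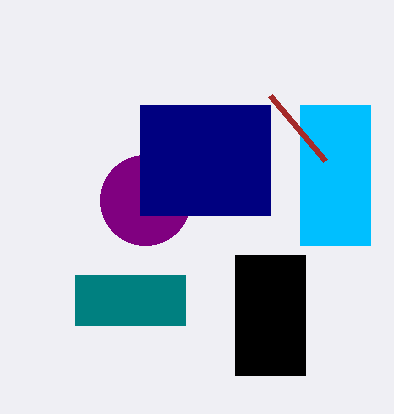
a_1 = 145
b_1 = 200
c_1 = 45
p_2 = 235
q_2 = 255
s_2 = 305
t_2 = 375
p_3 = 300
q_3 = 105
s_3 = 370
t_3 = 245
p_4 = 140
q_4 = 105
s_4 = 270
t_4 = 215
p_5 = 270
q_5 = 95
p_6 = 75
q_6 = 275
s_6 = 185
t_6 = 325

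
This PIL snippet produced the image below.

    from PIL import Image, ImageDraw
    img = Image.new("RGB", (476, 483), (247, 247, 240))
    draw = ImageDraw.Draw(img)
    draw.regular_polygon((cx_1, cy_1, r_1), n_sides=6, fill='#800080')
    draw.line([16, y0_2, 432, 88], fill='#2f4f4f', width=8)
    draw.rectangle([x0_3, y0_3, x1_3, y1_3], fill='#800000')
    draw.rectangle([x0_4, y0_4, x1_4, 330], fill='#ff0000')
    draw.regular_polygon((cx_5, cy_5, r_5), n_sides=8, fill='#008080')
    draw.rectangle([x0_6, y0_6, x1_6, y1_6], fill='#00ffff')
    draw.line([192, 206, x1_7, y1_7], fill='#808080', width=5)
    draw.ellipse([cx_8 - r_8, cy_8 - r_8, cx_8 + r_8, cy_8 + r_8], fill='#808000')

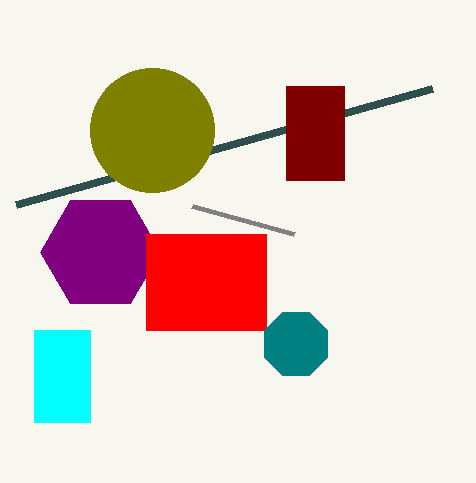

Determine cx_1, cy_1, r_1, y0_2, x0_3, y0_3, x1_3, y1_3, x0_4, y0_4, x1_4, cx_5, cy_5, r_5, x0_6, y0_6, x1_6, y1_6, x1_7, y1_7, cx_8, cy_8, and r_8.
cx_1 = 100, cy_1 = 252, r_1 = 60, y0_2 = 204, x0_3 = 286, y0_3 = 86, x1_3 = 344, y1_3 = 180, x0_4 = 146, y0_4 = 234, x1_4 = 266, cx_5 = 296, cy_5 = 344, r_5 = 34, x0_6 = 34, y0_6 = 330, x1_6 = 90, y1_6 = 422, x1_7 = 294, y1_7 = 234, cx_8 = 152, cy_8 = 130, r_8 = 62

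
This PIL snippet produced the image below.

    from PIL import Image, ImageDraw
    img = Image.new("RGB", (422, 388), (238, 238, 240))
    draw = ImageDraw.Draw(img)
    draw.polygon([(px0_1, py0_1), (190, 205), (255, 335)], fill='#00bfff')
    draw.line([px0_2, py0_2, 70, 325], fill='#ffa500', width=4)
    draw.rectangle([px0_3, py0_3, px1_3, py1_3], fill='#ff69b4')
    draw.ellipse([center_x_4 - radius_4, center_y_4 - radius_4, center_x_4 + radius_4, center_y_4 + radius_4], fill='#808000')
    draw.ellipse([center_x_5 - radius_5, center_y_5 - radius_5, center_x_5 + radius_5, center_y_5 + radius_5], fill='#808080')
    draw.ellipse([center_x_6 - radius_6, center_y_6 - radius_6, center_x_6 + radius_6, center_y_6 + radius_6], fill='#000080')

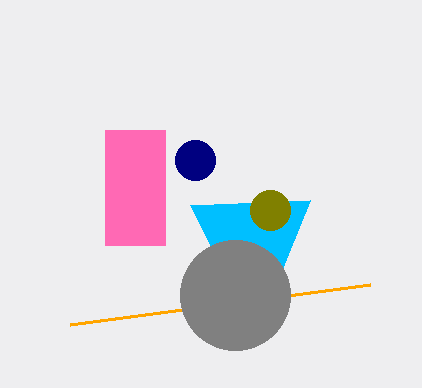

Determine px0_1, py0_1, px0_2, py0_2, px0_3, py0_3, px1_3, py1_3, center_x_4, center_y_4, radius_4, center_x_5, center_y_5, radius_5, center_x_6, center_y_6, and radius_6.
px0_1 = 310; py0_1 = 200; px0_2 = 370; py0_2 = 285; px0_3 = 105; py0_3 = 130; px1_3 = 165; py1_3 = 245; center_x_4 = 270; center_y_4 = 210; radius_4 = 20; center_x_5 = 235; center_y_5 = 295; radius_5 = 55; center_x_6 = 195; center_y_6 = 160; radius_6 = 20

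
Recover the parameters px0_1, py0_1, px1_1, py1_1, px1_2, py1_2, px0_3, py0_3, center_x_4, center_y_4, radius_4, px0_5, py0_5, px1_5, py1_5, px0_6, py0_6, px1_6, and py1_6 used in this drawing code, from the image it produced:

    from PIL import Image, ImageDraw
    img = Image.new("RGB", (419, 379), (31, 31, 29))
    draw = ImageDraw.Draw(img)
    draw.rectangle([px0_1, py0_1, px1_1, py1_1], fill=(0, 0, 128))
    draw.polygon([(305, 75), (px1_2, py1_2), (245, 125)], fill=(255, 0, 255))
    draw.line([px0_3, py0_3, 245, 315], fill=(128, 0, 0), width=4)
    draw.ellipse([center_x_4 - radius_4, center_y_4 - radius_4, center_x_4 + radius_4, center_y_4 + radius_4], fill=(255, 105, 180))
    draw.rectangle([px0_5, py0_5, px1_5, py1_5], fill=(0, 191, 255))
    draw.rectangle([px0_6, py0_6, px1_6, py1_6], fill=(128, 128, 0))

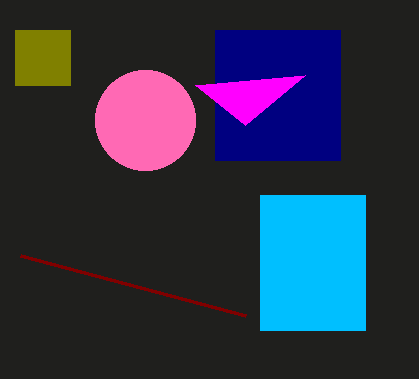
px0_1 = 215; py0_1 = 30; px1_1 = 340; py1_1 = 160; px1_2 = 195; py1_2 = 85; px0_3 = 20; py0_3 = 255; center_x_4 = 145; center_y_4 = 120; radius_4 = 50; px0_5 = 260; py0_5 = 195; px1_5 = 365; py1_5 = 330; px0_6 = 15; py0_6 = 30; px1_6 = 70; py1_6 = 85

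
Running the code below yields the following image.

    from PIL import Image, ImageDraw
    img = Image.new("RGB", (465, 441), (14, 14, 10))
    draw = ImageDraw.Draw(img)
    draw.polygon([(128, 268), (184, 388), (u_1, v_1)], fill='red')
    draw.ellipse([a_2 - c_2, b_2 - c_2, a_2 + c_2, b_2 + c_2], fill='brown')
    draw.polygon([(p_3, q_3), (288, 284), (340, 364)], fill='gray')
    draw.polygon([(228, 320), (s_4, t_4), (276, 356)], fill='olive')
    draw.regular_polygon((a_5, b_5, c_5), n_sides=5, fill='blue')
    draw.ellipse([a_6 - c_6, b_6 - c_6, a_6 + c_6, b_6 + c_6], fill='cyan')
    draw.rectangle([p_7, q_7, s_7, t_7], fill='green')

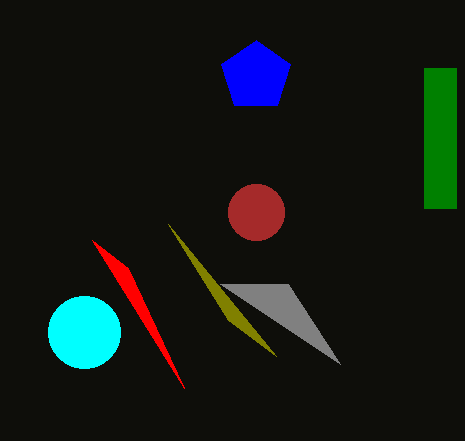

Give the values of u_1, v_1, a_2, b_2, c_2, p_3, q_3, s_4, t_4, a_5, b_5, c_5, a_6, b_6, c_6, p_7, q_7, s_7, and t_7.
u_1 = 92; v_1 = 240; a_2 = 256; b_2 = 212; c_2 = 28; p_3 = 220; q_3 = 284; s_4 = 168; t_4 = 224; a_5 = 256; b_5 = 76; c_5 = 36; a_6 = 84; b_6 = 332; c_6 = 36; p_7 = 424; q_7 = 68; s_7 = 456; t_7 = 208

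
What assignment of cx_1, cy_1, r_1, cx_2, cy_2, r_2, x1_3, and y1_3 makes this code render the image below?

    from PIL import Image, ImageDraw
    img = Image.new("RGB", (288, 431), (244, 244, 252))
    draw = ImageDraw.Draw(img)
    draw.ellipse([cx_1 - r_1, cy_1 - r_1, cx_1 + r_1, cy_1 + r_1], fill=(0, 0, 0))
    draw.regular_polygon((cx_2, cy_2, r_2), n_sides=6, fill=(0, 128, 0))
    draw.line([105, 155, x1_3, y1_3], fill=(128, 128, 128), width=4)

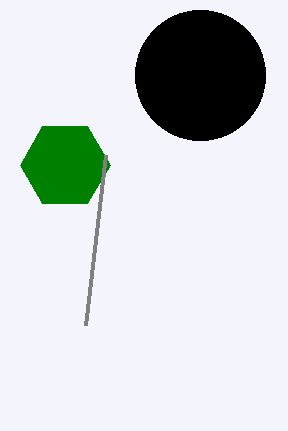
cx_1 = 200; cy_1 = 75; r_1 = 65; cx_2 = 65; cy_2 = 165; r_2 = 45; x1_3 = 85; y1_3 = 325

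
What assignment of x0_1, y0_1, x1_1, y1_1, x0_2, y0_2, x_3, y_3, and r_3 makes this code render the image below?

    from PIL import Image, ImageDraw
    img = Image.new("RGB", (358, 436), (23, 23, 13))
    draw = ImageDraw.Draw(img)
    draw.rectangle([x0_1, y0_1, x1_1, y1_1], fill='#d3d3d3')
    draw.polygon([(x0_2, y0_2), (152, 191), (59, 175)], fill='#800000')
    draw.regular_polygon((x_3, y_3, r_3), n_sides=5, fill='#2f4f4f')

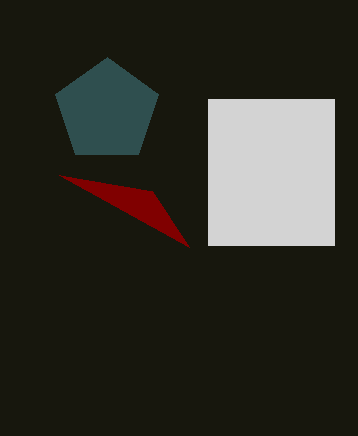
x0_1 = 208; y0_1 = 99; x1_1 = 334; y1_1 = 245; x0_2 = 189; y0_2 = 247; x_3 = 107; y_3 = 111; r_3 = 54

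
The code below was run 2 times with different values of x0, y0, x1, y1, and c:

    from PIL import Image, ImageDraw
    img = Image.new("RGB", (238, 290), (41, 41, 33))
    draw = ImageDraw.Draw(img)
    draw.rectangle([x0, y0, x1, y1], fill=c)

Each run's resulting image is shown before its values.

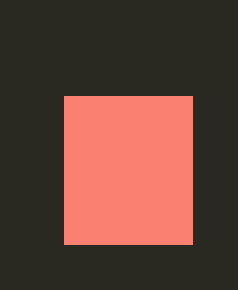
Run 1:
x0 = 64, y0 = 96, x1 = 192, y1 = 244, c = 'salmon'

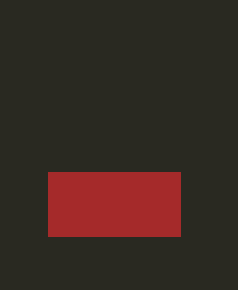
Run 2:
x0 = 48
y0 = 172
x1 = 180
y1 = 236
c = 'brown'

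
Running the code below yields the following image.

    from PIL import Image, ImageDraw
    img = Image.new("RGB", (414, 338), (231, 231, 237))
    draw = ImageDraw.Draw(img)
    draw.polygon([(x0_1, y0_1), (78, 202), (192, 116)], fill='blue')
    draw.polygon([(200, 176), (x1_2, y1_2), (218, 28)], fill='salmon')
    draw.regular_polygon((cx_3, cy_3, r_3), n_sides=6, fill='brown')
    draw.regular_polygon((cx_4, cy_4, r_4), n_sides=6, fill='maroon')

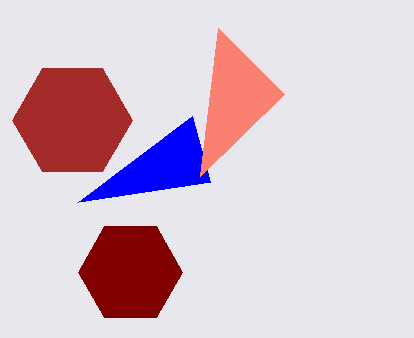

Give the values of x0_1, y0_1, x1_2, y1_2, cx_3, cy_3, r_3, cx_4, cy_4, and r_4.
x0_1 = 210, y0_1 = 182, x1_2 = 284, y1_2 = 94, cx_3 = 72, cy_3 = 120, r_3 = 60, cx_4 = 130, cy_4 = 272, r_4 = 52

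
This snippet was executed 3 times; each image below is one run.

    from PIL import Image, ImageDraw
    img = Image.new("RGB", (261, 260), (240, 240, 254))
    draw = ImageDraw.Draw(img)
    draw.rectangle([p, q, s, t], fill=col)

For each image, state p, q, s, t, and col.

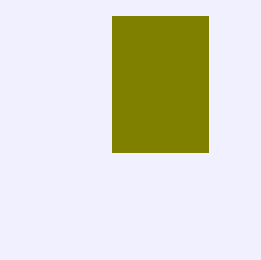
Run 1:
p = 112
q = 16
s = 208
t = 152
col = 'olive'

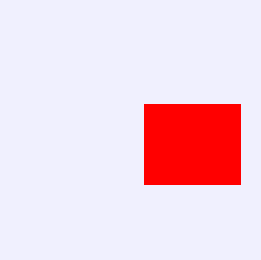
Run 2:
p = 144, q = 104, s = 240, t = 184, col = 'red'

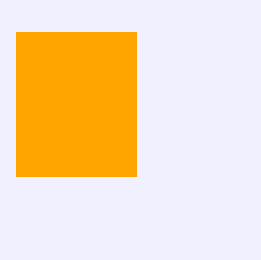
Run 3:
p = 16
q = 32
s = 136
t = 176
col = 'orange'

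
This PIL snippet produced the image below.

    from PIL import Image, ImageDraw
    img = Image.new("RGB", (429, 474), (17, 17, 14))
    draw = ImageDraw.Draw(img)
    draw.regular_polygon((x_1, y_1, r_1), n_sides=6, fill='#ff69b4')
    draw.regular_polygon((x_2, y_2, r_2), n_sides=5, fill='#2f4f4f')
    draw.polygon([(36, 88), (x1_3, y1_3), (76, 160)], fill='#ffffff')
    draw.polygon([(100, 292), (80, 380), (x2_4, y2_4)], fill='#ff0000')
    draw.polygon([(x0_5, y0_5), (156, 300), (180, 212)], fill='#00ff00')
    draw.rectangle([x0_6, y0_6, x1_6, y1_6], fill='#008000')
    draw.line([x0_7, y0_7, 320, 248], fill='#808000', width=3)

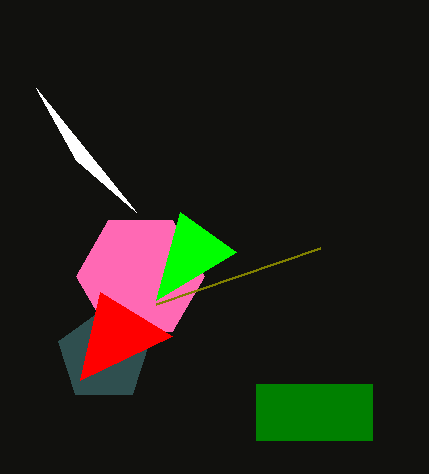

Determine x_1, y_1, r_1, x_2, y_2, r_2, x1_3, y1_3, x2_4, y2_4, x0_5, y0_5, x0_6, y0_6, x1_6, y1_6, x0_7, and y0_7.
x_1 = 140, y_1 = 276, r_1 = 64, x_2 = 104, y_2 = 356, r_2 = 48, x1_3 = 136, y1_3 = 212, x2_4 = 172, y2_4 = 336, x0_5 = 236, y0_5 = 252, x0_6 = 256, y0_6 = 384, x1_6 = 372, y1_6 = 440, x0_7 = 156, y0_7 = 304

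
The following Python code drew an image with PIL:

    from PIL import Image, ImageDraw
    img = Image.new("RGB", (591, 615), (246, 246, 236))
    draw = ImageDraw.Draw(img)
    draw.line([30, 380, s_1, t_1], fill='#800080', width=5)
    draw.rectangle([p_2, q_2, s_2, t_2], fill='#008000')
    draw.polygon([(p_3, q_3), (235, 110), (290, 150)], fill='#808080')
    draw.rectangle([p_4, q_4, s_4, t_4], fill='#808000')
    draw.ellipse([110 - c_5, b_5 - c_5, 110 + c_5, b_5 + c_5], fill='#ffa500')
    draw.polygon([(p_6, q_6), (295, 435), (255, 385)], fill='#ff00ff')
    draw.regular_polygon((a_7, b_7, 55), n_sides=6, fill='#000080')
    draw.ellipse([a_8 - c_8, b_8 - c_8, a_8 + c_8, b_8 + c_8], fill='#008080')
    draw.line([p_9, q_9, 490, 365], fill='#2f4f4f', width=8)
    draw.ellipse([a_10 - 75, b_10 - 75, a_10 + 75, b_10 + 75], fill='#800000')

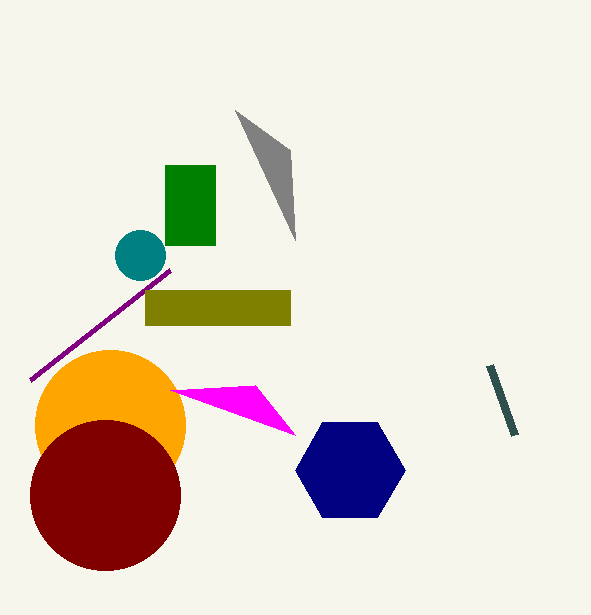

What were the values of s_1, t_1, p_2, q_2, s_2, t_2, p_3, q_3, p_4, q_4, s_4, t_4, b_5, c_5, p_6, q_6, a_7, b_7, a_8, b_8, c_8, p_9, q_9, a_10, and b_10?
s_1 = 170, t_1 = 270, p_2 = 165, q_2 = 165, s_2 = 215, t_2 = 245, p_3 = 295, q_3 = 240, p_4 = 145, q_4 = 290, s_4 = 290, t_4 = 325, b_5 = 425, c_5 = 75, p_6 = 170, q_6 = 390, a_7 = 350, b_7 = 470, a_8 = 140, b_8 = 255, c_8 = 25, p_9 = 515, q_9 = 435, a_10 = 105, b_10 = 495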